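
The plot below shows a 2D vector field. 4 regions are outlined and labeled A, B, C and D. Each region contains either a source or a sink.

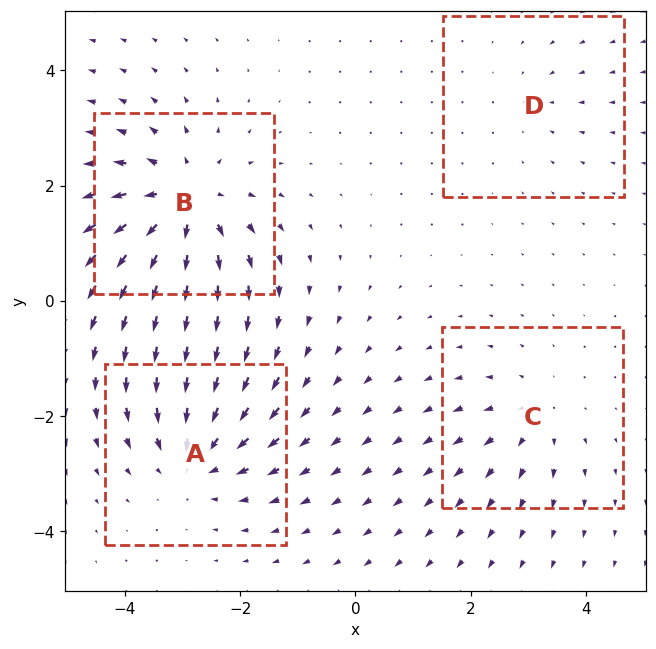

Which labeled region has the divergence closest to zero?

D

Divergence at each region's feature centre — A: about -5, B: about +7, C: about +3, D: about -2. Region D is closest to zero.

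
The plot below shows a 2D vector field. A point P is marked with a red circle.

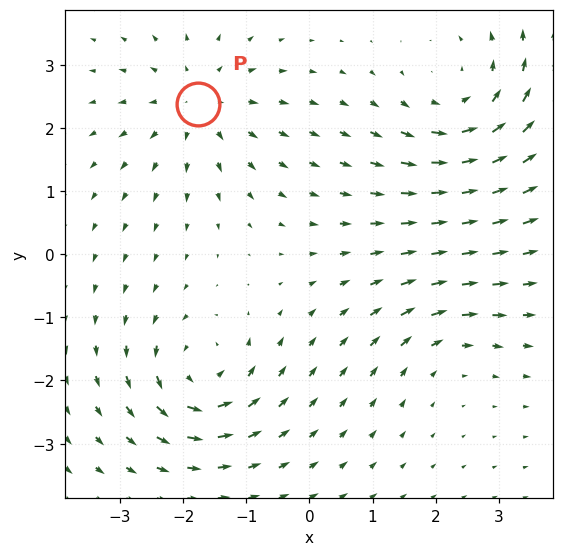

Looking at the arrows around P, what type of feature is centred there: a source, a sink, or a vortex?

source

At P (-1.8, 2.4) the arrows spread outward. Divergence about +4, curl ≈0 — positive divergence with near-zero curl is a source.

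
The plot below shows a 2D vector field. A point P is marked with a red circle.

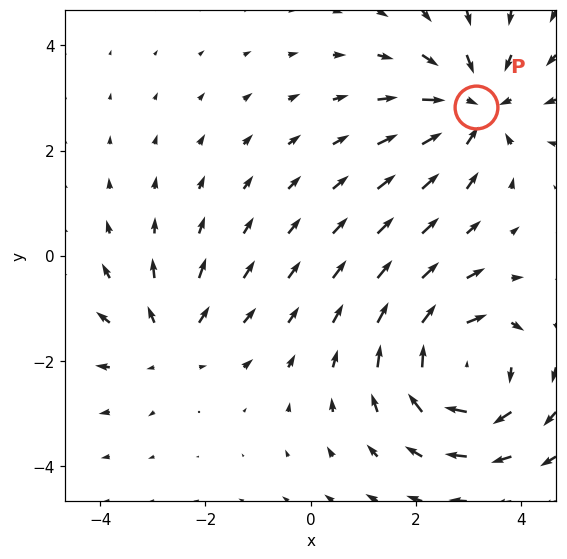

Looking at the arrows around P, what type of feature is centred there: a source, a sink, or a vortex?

sink

At P (3.1, 2.8) the arrows converge inward. Divergence about -4, curl ≈0 — negative divergence with near-zero curl is a sink.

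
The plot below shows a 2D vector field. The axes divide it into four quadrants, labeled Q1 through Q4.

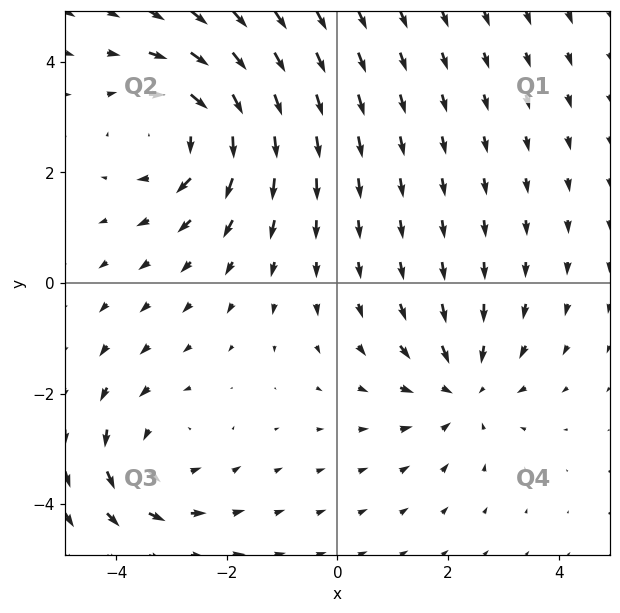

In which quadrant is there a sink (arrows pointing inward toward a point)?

Q4

The sink sits at approximately (2.3, -1.9), which lies in quadrant Q4. The divergence there is about -3, negative as expected for a sink.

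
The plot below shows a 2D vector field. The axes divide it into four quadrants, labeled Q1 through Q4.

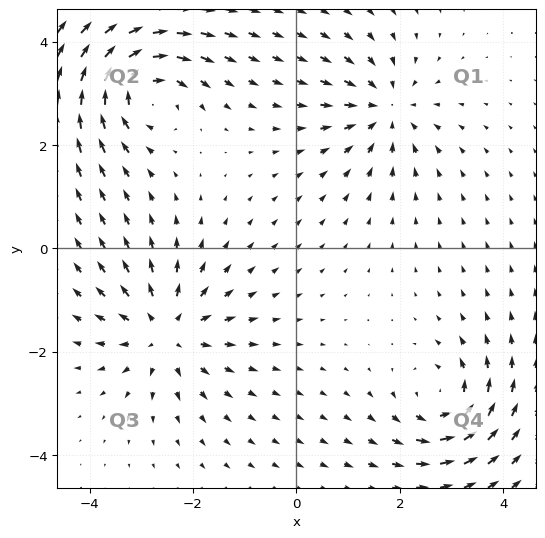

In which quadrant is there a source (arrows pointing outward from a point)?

The source sits at approximately (-2.5, -1.6), which lies in quadrant Q3. The divergence there is about +5, positive as expected for a source.

Q3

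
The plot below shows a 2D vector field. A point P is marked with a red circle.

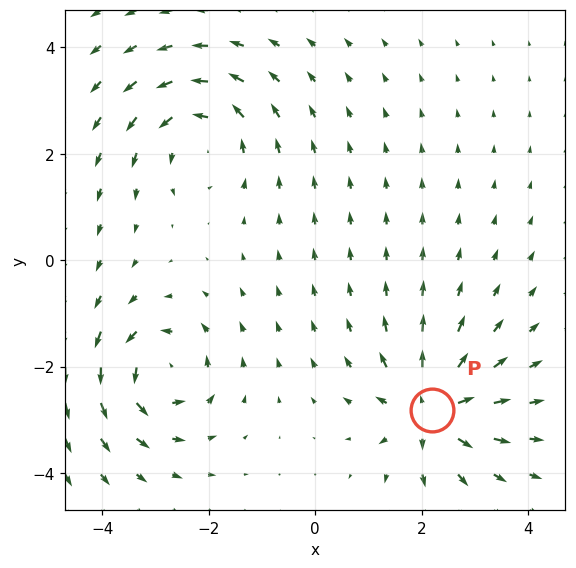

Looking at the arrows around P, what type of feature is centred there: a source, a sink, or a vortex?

source

At P (2.2, -2.8) the arrows spread outward. Divergence about +6, curl ≈0 — positive divergence with near-zero curl is a source.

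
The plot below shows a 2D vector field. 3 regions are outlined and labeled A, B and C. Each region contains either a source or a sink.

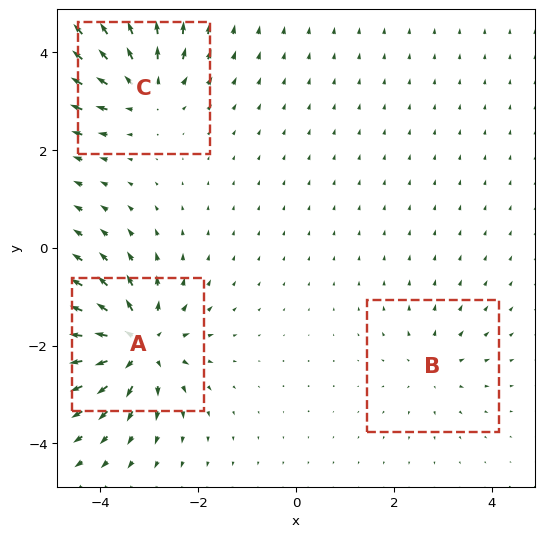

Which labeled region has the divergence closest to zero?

Divergence at each region's feature centre — A: about +6, B: about +3, C: about +4. Region B is closest to zero.

B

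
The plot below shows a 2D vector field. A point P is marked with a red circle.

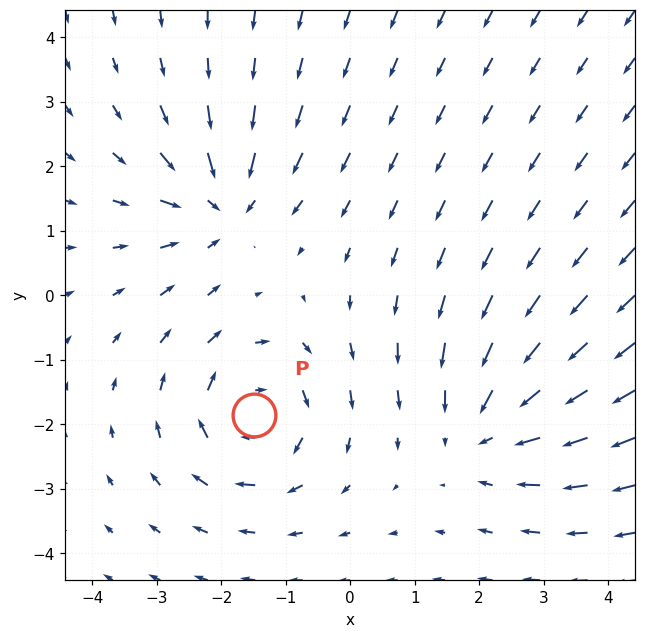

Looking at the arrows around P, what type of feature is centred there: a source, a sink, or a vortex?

vortex

At P (-1.5, -1.9) the arrows circulate clockwise. Divergence ≈0, curl about -3 — near-zero divergence with nonzero curl is a vortex.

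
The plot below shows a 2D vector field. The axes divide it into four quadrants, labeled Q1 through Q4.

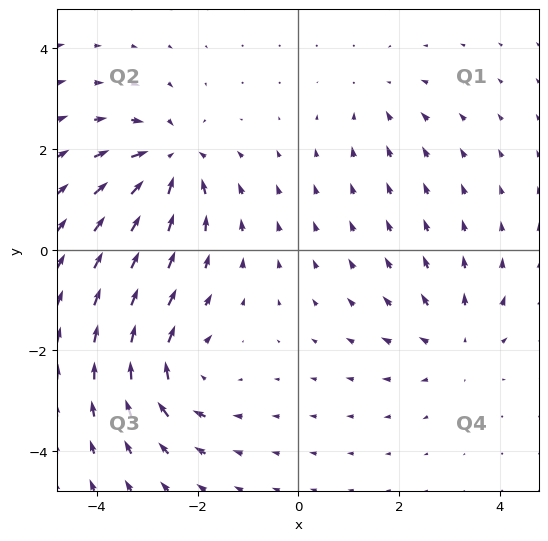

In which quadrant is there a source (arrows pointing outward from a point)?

Q4

The source sits at approximately (3.1, -1.9), which lies in quadrant Q4. The divergence there is about +3, positive as expected for a source.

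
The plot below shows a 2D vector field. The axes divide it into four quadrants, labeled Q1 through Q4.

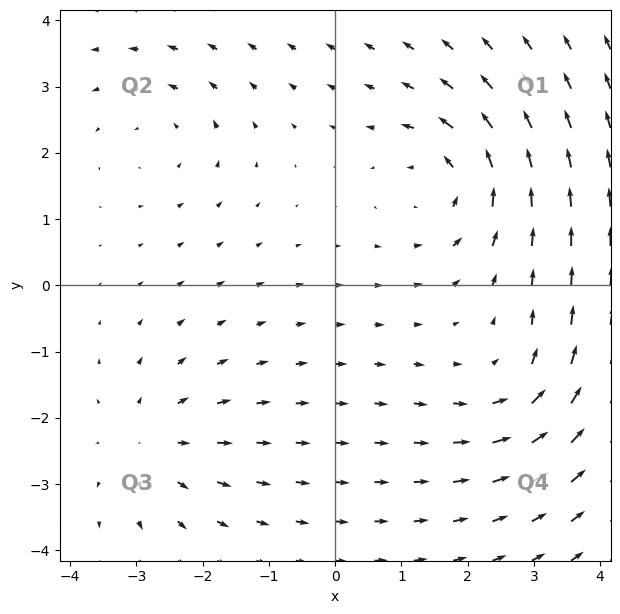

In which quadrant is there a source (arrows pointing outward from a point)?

Q3

The source sits at approximately (-2.8, -2.4), which lies in quadrant Q3. The divergence there is about +3, positive as expected for a source.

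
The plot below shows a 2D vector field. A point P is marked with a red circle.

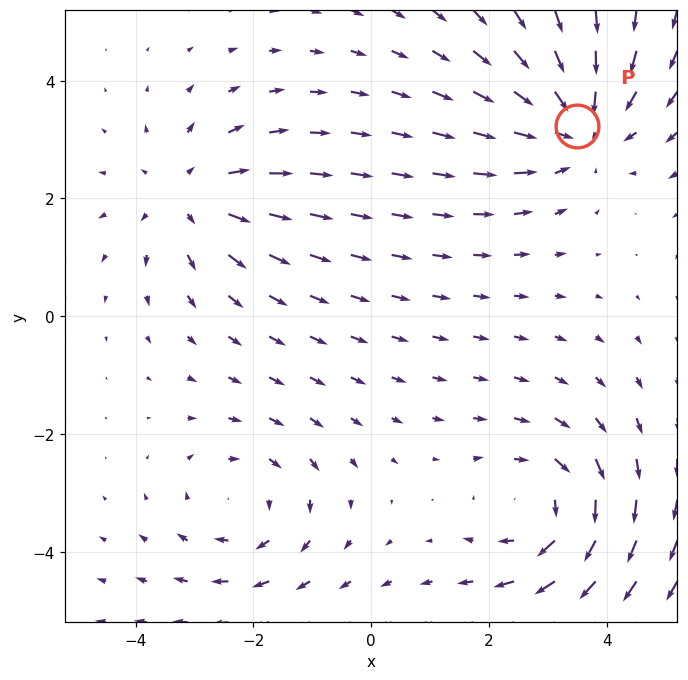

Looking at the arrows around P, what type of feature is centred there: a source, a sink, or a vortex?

sink

At P (3.5, 3.2) the arrows converge inward. Divergence about -4, curl ≈0 — negative divergence with near-zero curl is a sink.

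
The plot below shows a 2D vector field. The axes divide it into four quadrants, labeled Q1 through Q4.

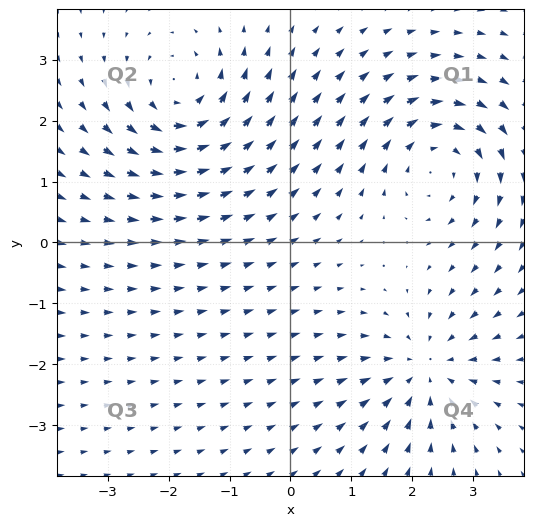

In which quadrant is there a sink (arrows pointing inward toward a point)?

Q4

The sink sits at approximately (2.2, -2.1), which lies in quadrant Q4. The divergence there is about -4, negative as expected for a sink.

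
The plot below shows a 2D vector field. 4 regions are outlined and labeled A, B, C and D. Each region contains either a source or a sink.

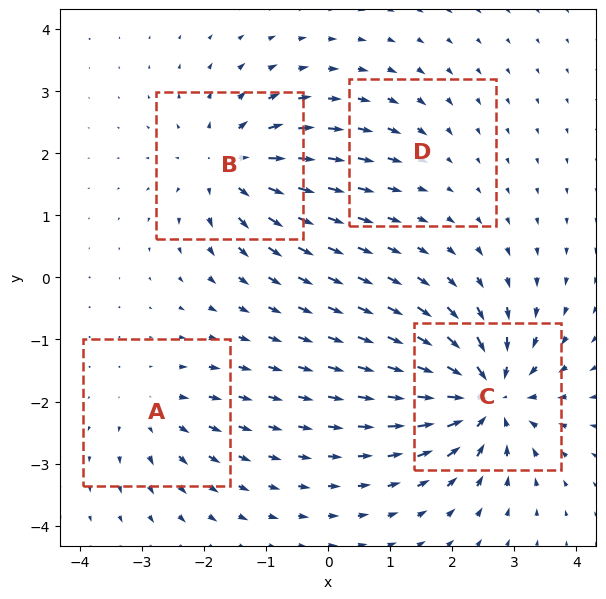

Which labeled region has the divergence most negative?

C

Divergence at each region's feature centre — A: about +4, B: about +6, C: about -9, D: about -2. Region C is most negative.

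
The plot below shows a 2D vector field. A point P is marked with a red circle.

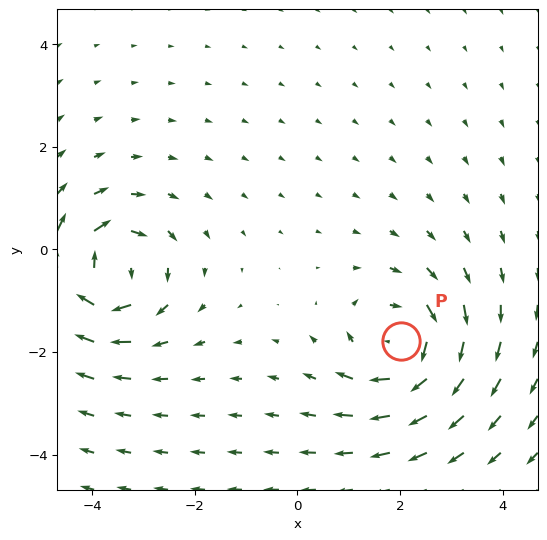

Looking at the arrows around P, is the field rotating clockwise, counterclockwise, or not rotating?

Near P at (2.0, -1.8) the arrows circulate clockwise. The curl (z-component) there is about -6; negative curl means clockwise rotation.

clockwise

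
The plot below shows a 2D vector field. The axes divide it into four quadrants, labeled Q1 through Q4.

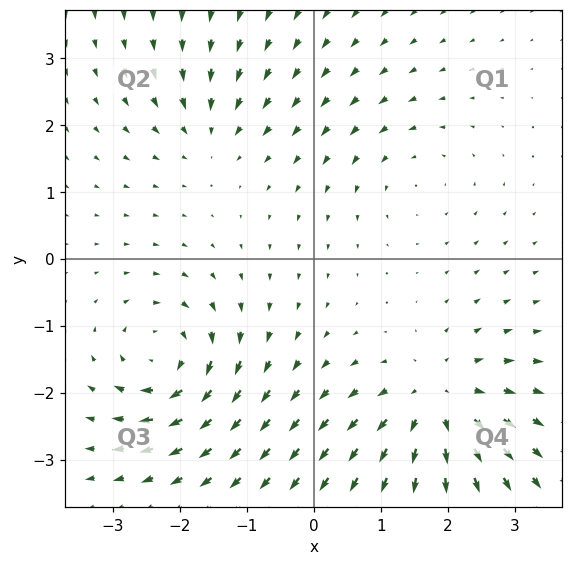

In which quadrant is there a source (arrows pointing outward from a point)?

The source sits at approximately (1.9, -2.1), which lies in quadrant Q4. The divergence there is about +5, positive as expected for a source.

Q4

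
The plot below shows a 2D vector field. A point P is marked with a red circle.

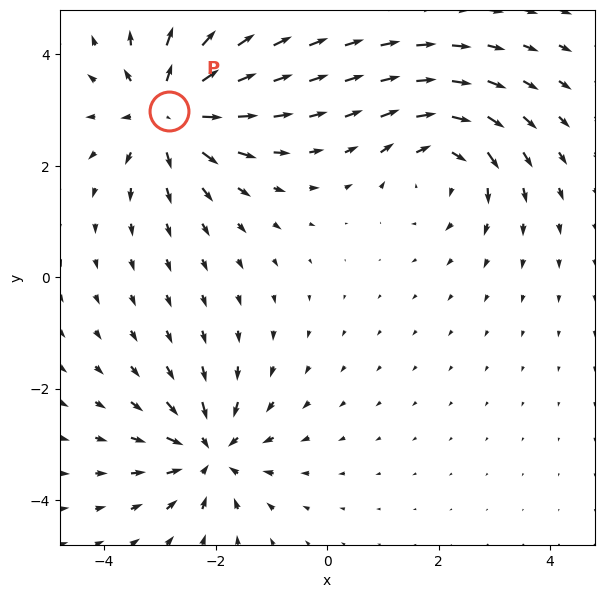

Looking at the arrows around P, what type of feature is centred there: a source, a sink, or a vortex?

source

At P (-2.8, 3.0) the arrows spread outward. Divergence about +5, curl ≈0 — positive divergence with near-zero curl is a source.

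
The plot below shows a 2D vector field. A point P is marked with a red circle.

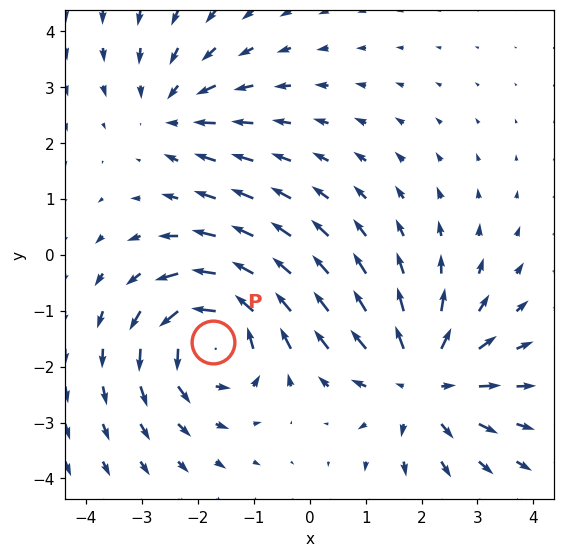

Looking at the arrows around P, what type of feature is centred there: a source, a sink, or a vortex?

At P (-1.7, -1.6) the arrows circulate counterclockwise. Divergence ≈0, curl about +6 — near-zero divergence with nonzero curl is a vortex.

vortex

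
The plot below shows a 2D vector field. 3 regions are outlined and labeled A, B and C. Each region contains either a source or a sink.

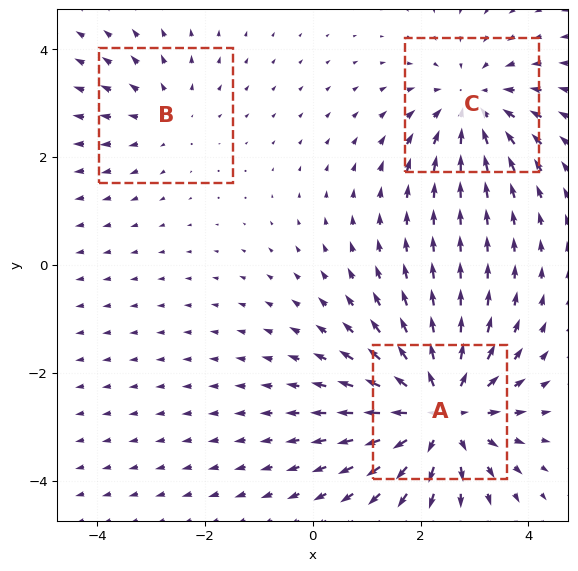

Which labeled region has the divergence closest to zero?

B

Divergence at each region's feature centre — A: about +5, B: about +2, C: about -3. Region B is closest to zero.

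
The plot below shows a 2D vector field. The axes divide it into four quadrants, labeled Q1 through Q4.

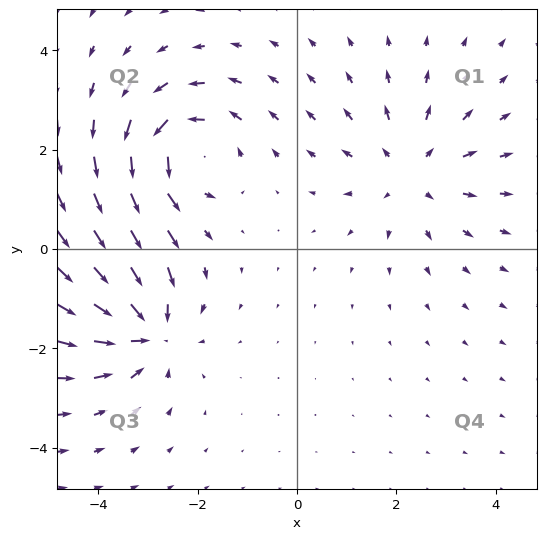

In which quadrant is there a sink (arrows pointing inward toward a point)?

The sink sits at approximately (-3.0, -1.7), which lies in quadrant Q3. The divergence there is about -3, negative as expected for a sink.

Q3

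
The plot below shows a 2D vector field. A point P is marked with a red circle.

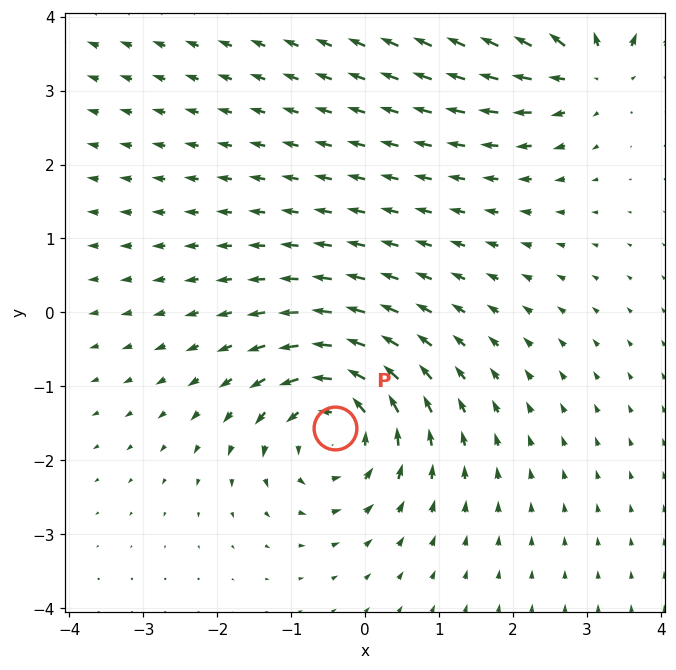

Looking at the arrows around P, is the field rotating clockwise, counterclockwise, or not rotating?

Near P at (-0.4, -1.6) the arrows circulate counterclockwise. The curl (z-component) there is about +4; positive curl means counterclockwise rotation.

counterclockwise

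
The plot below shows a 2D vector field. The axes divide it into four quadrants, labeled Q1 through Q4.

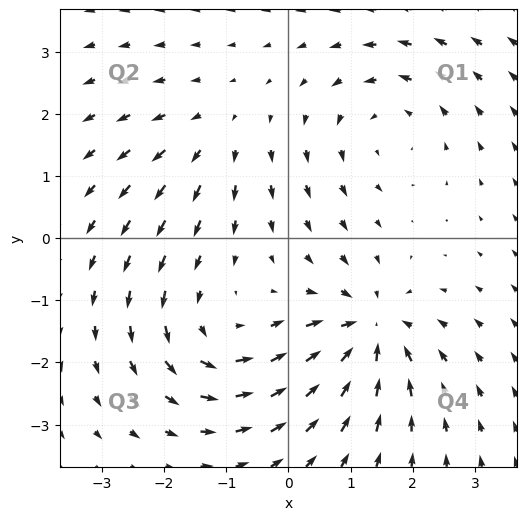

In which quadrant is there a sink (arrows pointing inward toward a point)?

The sink sits at approximately (1.3, -1.5), which lies in quadrant Q4. The divergence there is about -6, negative as expected for a sink.

Q4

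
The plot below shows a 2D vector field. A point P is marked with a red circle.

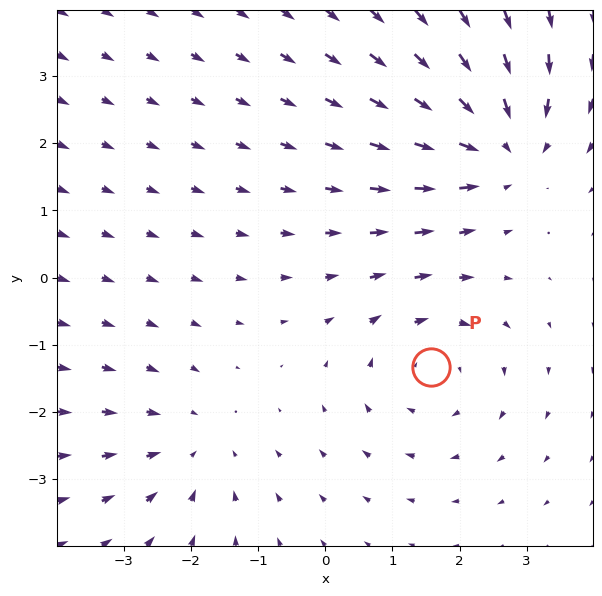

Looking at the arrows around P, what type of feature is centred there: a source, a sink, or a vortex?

vortex

At P (1.6, -1.3) the arrows circulate clockwise. Divergence ≈0, curl about -3 — near-zero divergence with nonzero curl is a vortex.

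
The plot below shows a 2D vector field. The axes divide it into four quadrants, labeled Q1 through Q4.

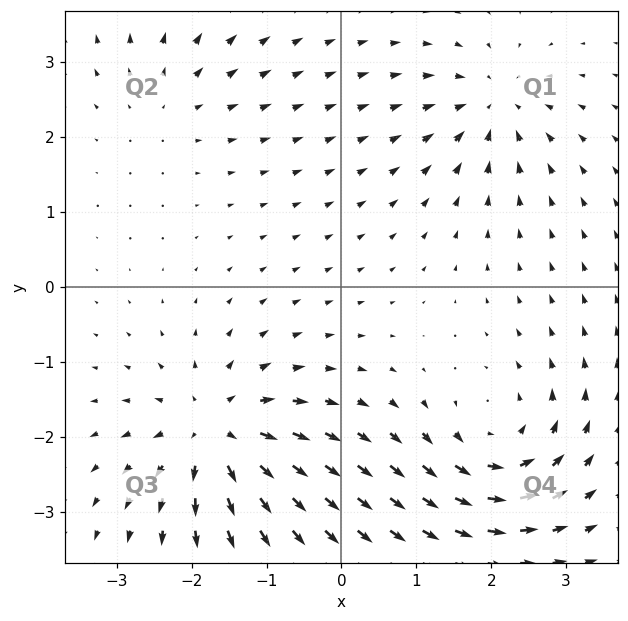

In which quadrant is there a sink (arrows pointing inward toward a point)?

The sink sits at approximately (2.0, 2.4), which lies in quadrant Q1. The divergence there is about -5, negative as expected for a sink.

Q1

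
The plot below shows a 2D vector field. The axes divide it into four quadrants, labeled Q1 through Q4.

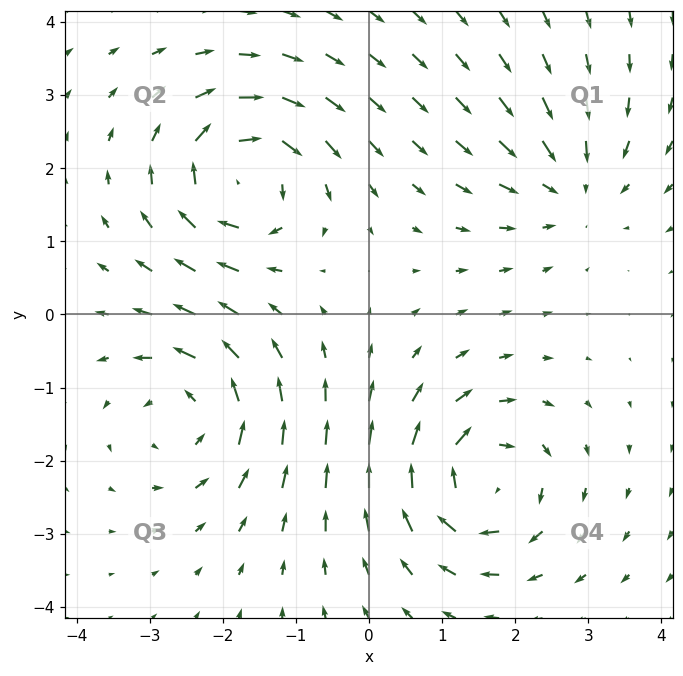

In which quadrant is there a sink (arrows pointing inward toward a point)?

The sink sits at approximately (2.8, 1.8), which lies in quadrant Q1. The divergence there is about -4, negative as expected for a sink.

Q1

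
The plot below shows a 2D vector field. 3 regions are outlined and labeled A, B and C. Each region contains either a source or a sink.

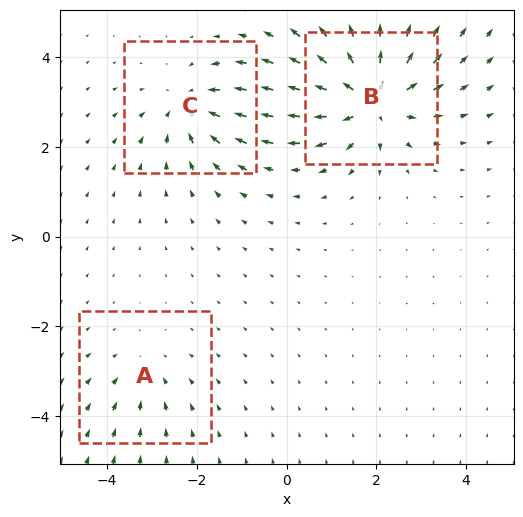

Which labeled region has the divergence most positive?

B

Divergence at each region's feature centre — A: about -2, B: about +6, C: about -4. Region B is most positive.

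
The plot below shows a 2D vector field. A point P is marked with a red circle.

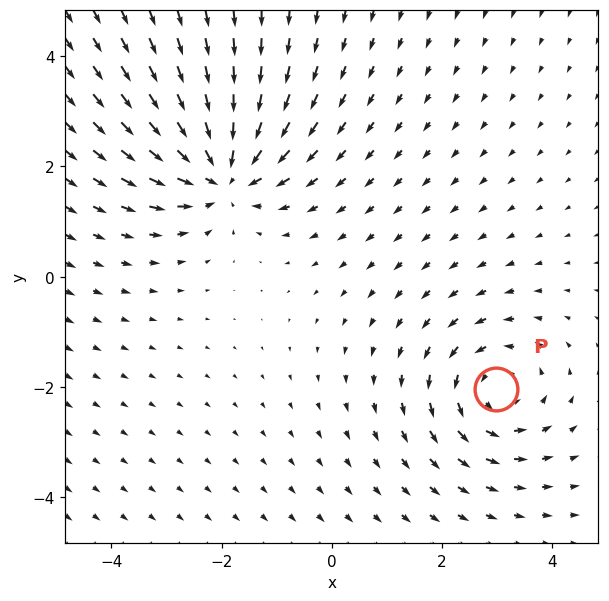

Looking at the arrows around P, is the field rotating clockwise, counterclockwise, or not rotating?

counterclockwise

Near P at (3.0, -2.0) the arrows circulate counterclockwise. The curl (z-component) there is about +3; positive curl means counterclockwise rotation.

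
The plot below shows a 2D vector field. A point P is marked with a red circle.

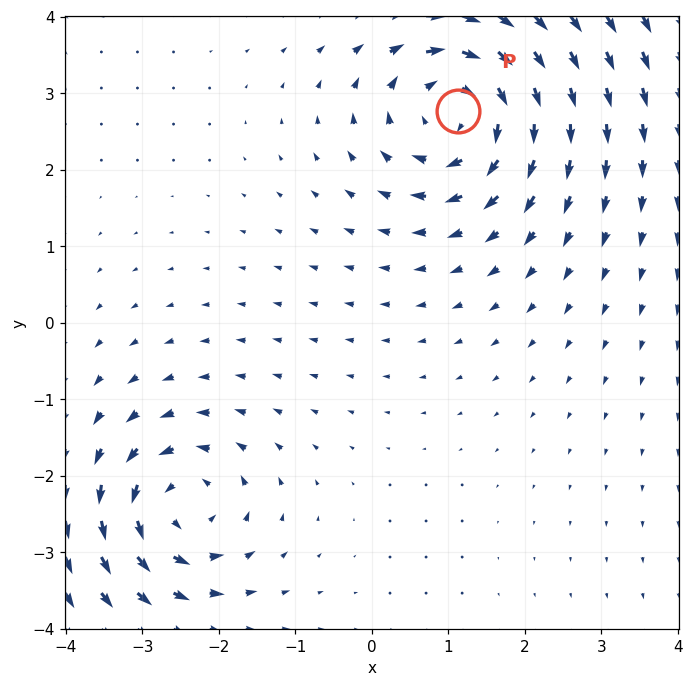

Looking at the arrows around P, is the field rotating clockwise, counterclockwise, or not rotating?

clockwise

Near P at (1.1, 2.8) the arrows circulate clockwise. The curl (z-component) there is about -4; negative curl means clockwise rotation.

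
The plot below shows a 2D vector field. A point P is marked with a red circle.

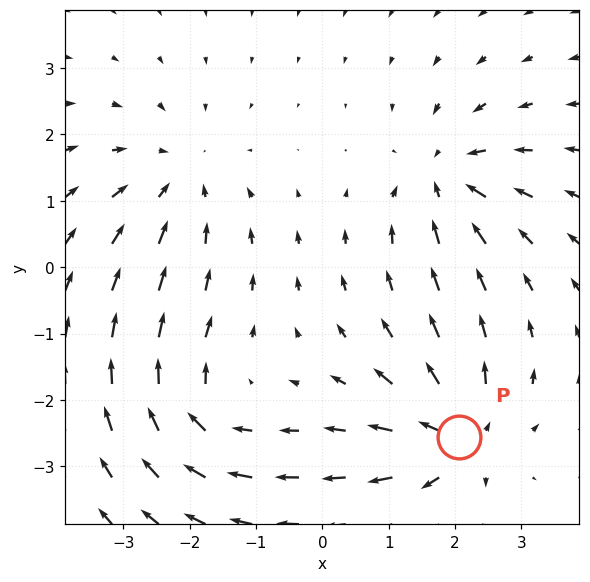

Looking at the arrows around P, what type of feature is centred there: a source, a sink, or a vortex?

At P (2.1, -2.6) the arrows spread outward. Divergence about +6, curl ≈0 — positive divergence with near-zero curl is a source.

source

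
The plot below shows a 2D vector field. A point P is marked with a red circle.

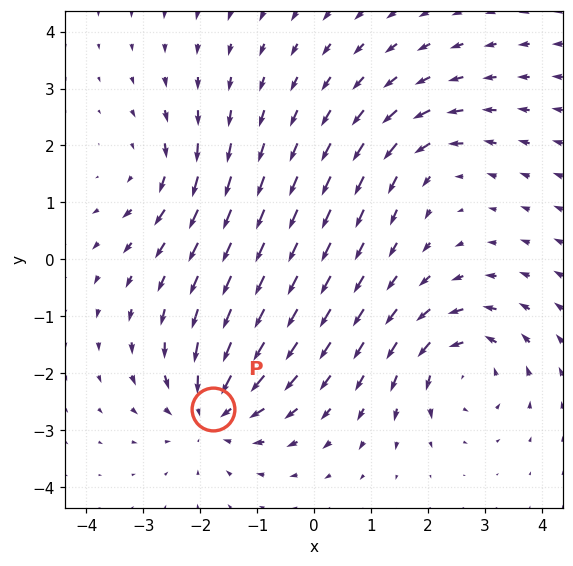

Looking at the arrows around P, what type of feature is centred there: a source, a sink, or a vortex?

sink

At P (-1.8, -2.6) the arrows converge inward. Divergence about -5, curl ≈0 — negative divergence with near-zero curl is a sink.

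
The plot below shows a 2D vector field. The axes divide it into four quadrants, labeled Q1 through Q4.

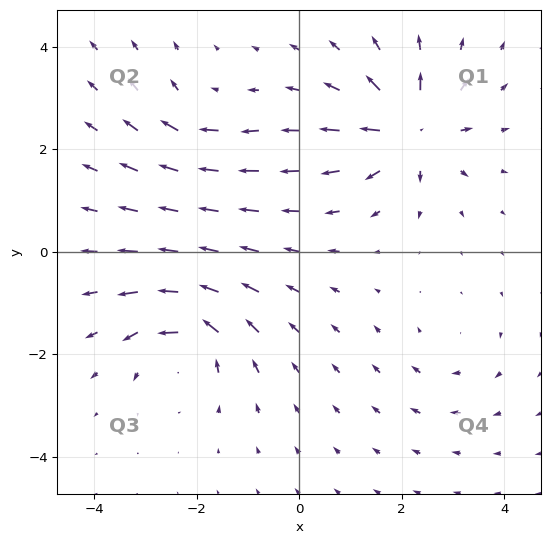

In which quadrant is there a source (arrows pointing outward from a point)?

The source sits at approximately (2.2, 2.4), which lies in quadrant Q1. The divergence there is about +7, positive as expected for a source.

Q1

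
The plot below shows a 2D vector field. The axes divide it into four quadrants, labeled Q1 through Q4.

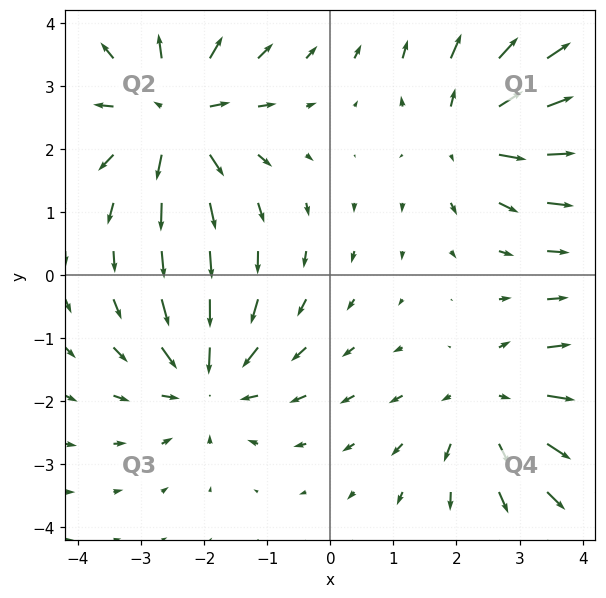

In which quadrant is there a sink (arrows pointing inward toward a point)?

Q3

The sink sits at approximately (-2.0, -1.6), which lies in quadrant Q3. The divergence there is about -5, negative as expected for a sink.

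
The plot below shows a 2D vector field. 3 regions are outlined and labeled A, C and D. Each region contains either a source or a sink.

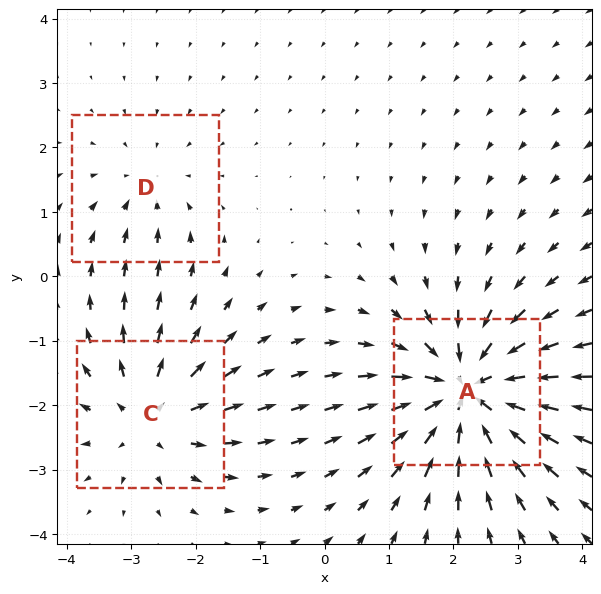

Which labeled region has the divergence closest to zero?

D

Divergence at each region's feature centre — A: about -6, C: about +4, D: about -2. Region D is closest to zero.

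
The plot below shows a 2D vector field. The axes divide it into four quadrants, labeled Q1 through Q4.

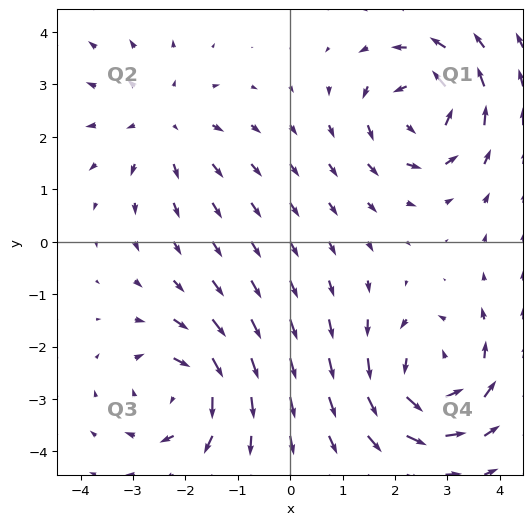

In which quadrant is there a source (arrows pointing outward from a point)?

Q2

The source sits at approximately (-2.4, 2.3), which lies in quadrant Q2. The divergence there is about +3, positive as expected for a source.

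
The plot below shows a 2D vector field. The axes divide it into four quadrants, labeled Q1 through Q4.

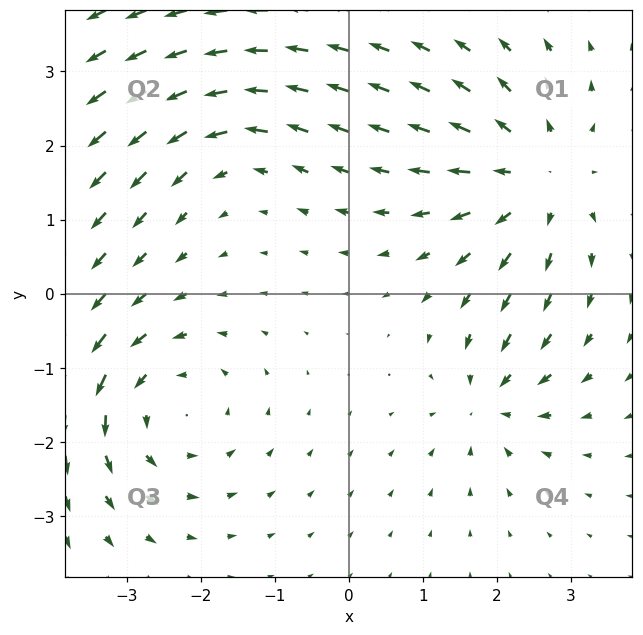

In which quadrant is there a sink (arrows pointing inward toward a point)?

The sink sits at approximately (1.9, -1.4), which lies in quadrant Q4. The divergence there is about -4, negative as expected for a sink.

Q4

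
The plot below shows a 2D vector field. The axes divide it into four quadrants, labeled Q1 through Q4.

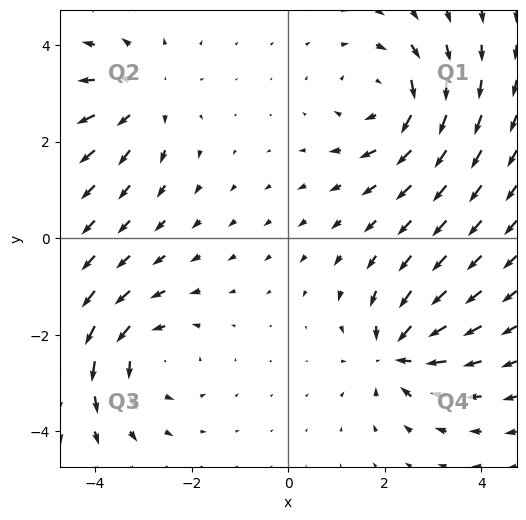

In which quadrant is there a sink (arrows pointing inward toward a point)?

Q4

The sink sits at approximately (2.3, -2.4), which lies in quadrant Q4. The divergence there is about -5, negative as expected for a sink.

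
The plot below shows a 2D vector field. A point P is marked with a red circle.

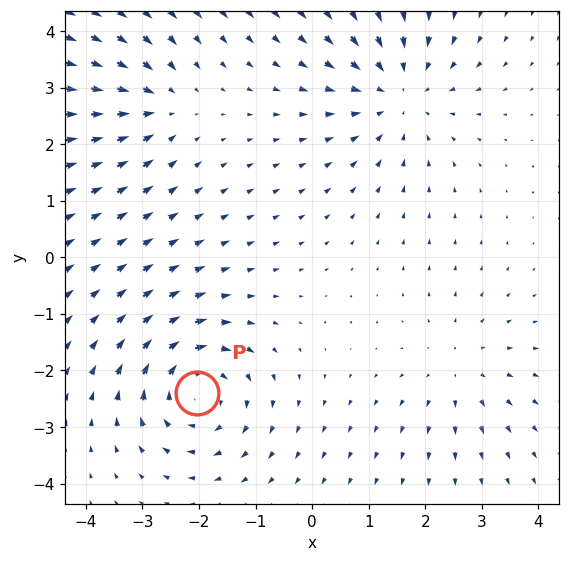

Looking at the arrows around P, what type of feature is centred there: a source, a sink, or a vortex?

At P (-2.0, -2.4) the arrows circulate clockwise. Divergence ≈0, curl about -5 — near-zero divergence with nonzero curl is a vortex.

vortex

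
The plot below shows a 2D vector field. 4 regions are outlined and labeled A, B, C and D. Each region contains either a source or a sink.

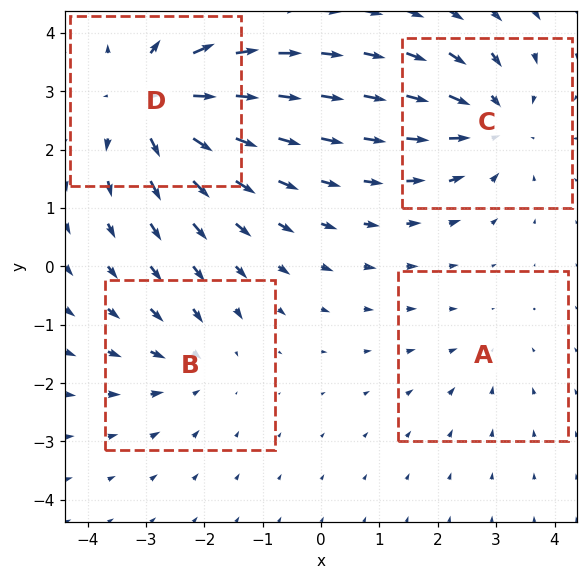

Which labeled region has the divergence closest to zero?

A

Divergence at each region's feature centre — A: about -2, B: about -3, C: about -5, D: about +6. Region A is closest to zero.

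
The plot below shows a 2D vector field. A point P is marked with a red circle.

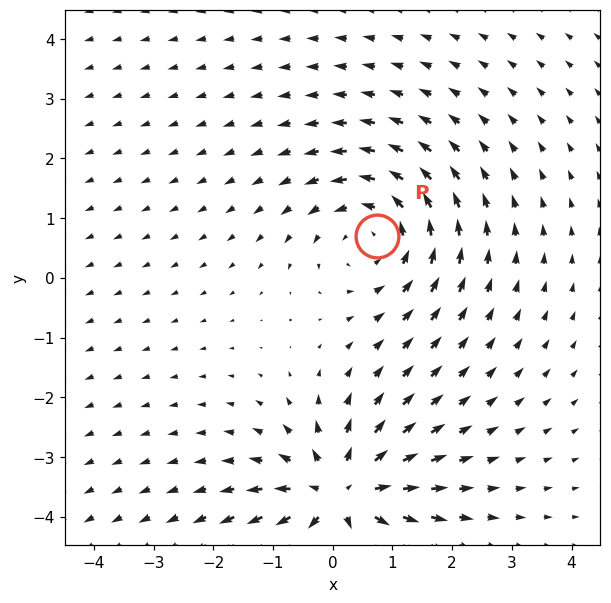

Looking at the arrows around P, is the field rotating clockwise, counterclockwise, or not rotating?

Near P at (0.7, 0.7) the arrows circulate counterclockwise. The curl (z-component) there is about +4; positive curl means counterclockwise rotation.

counterclockwise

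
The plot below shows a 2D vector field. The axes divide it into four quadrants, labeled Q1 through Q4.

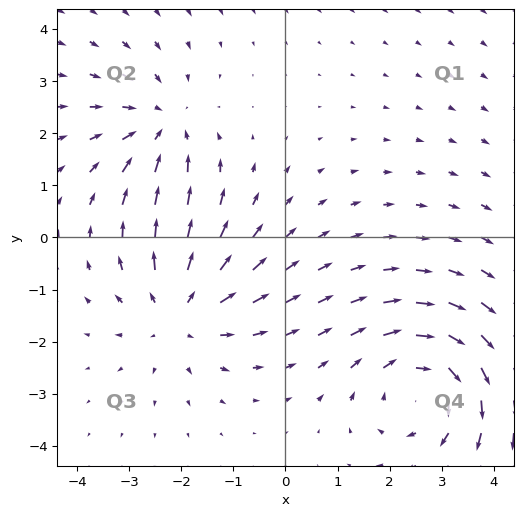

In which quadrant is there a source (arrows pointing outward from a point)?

The source sits at approximately (-2.0, -1.4), which lies in quadrant Q3. The divergence there is about +3, positive as expected for a source.

Q3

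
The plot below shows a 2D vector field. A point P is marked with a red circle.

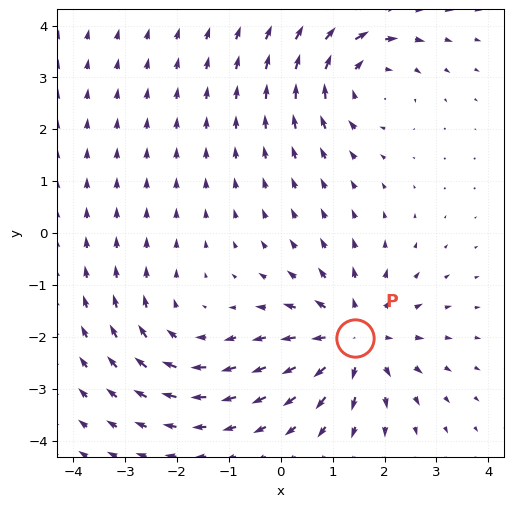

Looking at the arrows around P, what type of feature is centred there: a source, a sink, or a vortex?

At P (1.4, -2.0) the arrows spread outward. Divergence about +5, curl ≈0 — positive divergence with near-zero curl is a source.

source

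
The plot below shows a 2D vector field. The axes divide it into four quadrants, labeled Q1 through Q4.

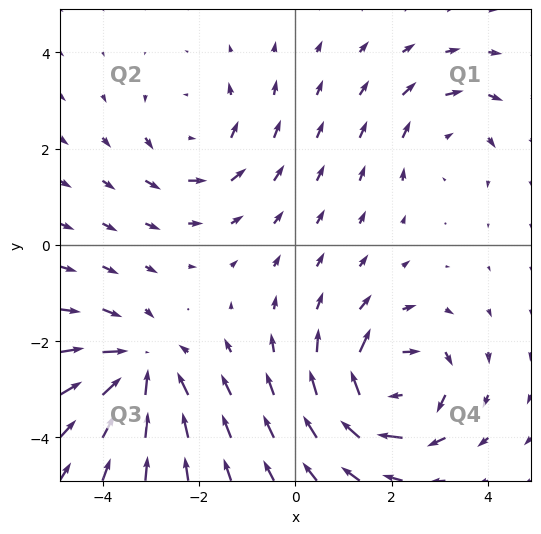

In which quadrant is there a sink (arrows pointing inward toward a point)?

The sink sits at approximately (-3.2, -2.6), which lies in quadrant Q3. The divergence there is about -4, negative as expected for a sink.

Q3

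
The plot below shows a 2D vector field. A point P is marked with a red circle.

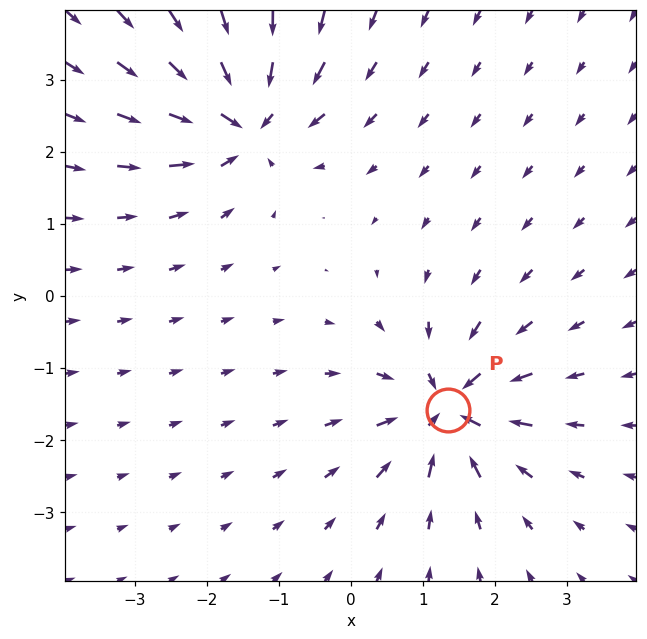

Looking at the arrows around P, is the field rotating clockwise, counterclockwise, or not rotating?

Near P at (1.4, -1.6) the arrows show no circulation. The curl there is ≈0.

not rotating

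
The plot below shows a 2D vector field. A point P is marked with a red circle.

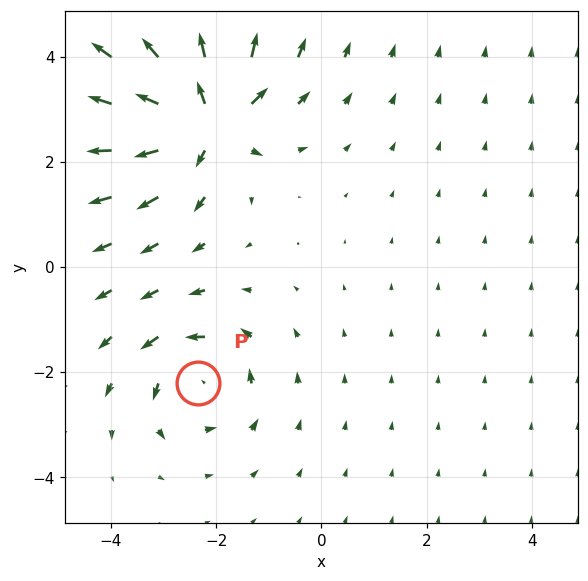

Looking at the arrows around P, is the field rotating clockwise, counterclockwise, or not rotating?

counterclockwise

Near P at (-2.4, -2.2) the arrows circulate counterclockwise. The curl (z-component) there is about +4; positive curl means counterclockwise rotation.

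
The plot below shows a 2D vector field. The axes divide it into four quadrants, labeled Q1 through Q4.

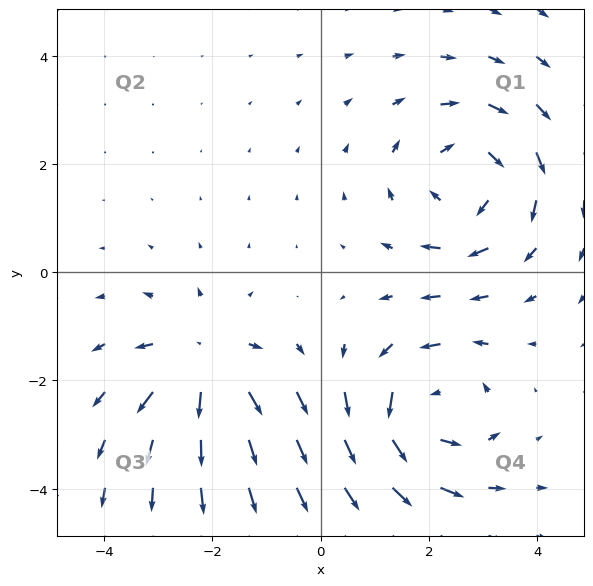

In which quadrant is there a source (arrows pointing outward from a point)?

Q3

The source sits at approximately (-2.1, -1.7), which lies in quadrant Q3. The divergence there is about +5, positive as expected for a source.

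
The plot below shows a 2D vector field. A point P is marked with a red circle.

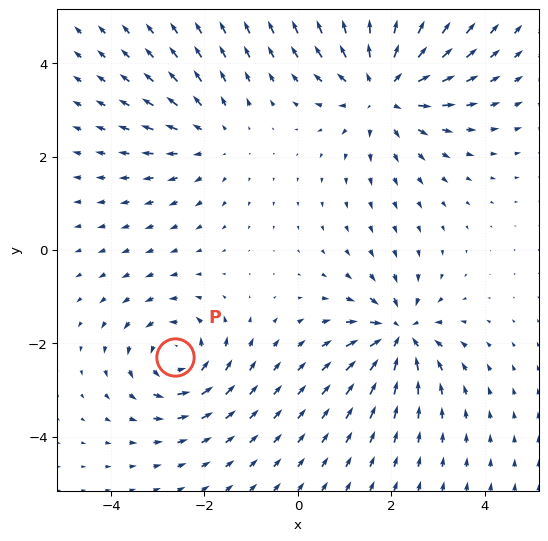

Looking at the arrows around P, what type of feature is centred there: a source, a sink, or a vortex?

vortex

At P (-2.6, -2.3) the arrows circulate counterclockwise. Divergence ≈0, curl about +4 — near-zero divergence with nonzero curl is a vortex.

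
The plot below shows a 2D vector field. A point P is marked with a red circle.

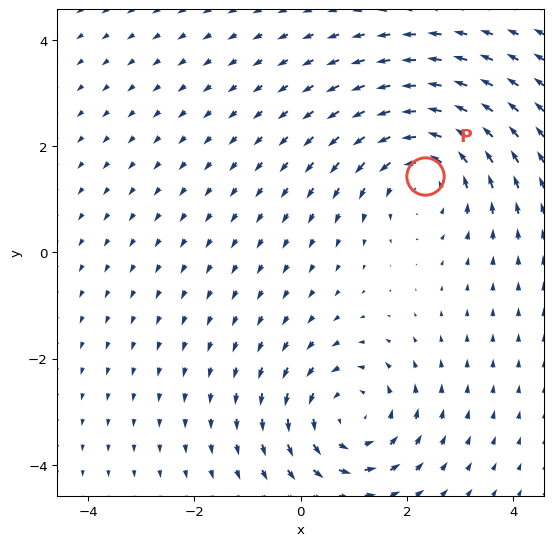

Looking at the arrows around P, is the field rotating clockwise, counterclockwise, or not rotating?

Near P at (2.3, 1.4) the arrows circulate counterclockwise. The curl (z-component) there is about +3; positive curl means counterclockwise rotation.

counterclockwise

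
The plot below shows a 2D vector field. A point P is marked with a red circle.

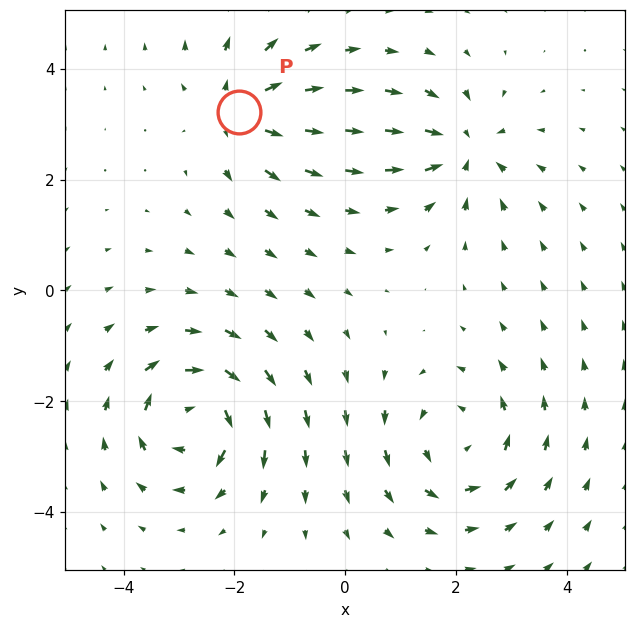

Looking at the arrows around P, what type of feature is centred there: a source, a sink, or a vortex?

source

At P (-1.9, 3.2) the arrows spread outward. Divergence about +4, curl ≈0 — positive divergence with near-zero curl is a source.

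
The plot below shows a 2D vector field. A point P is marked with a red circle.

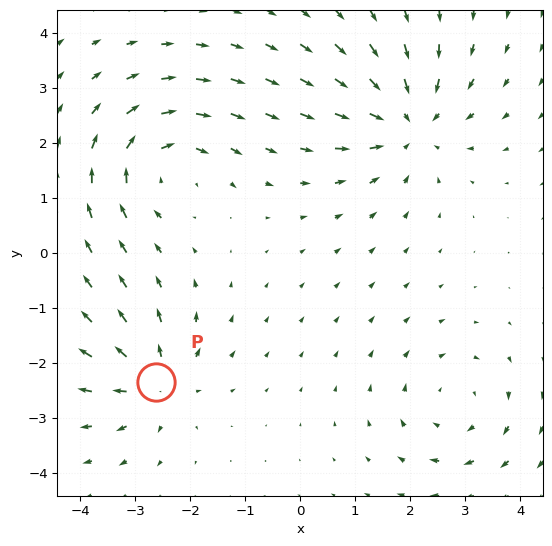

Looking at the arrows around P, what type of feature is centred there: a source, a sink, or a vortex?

At P (-2.6, -2.4) the arrows spread outward. Divergence about +4, curl ≈0 — positive divergence with near-zero curl is a source.

source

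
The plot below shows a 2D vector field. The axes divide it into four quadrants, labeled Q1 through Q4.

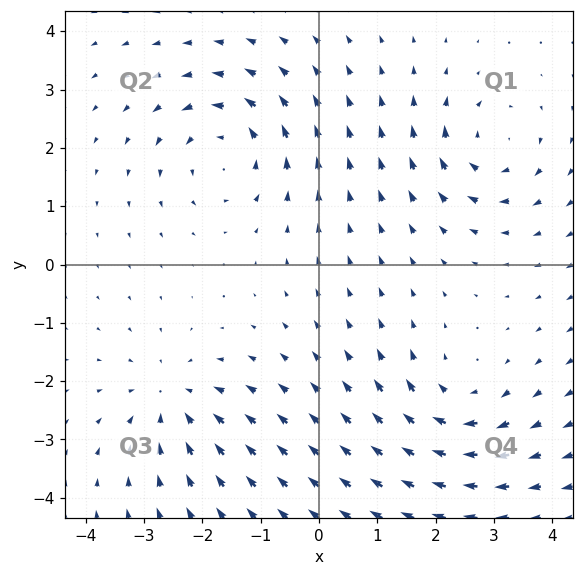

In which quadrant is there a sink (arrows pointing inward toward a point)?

Q3

The sink sits at approximately (-2.5, -2.3), which lies in quadrant Q3. The divergence there is about -4, negative as expected for a sink.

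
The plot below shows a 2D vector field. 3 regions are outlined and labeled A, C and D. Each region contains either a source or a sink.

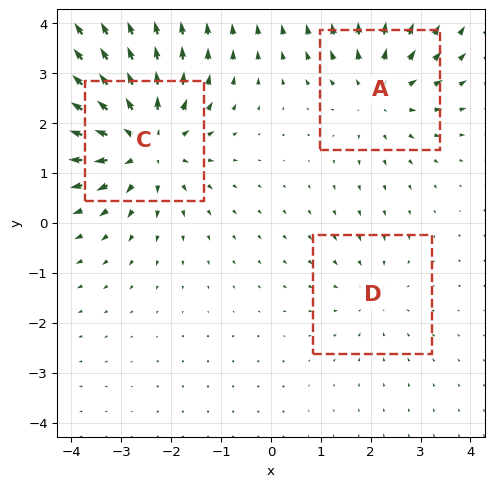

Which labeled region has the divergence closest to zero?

Divergence at each region's feature centre — A: about +3, C: about +4, D: about -2. Region D is closest to zero.

D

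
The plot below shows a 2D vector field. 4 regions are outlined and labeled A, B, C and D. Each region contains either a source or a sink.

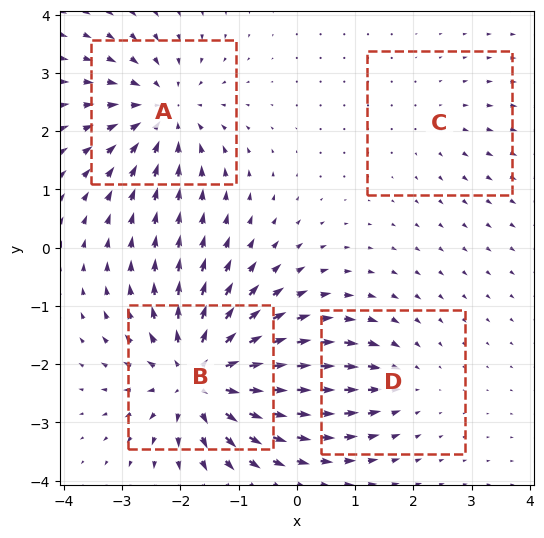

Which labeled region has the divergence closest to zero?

Divergence at each region's feature centre — A: about -5, B: about +8, C: about +2, D: about -3. Region C is closest to zero.

C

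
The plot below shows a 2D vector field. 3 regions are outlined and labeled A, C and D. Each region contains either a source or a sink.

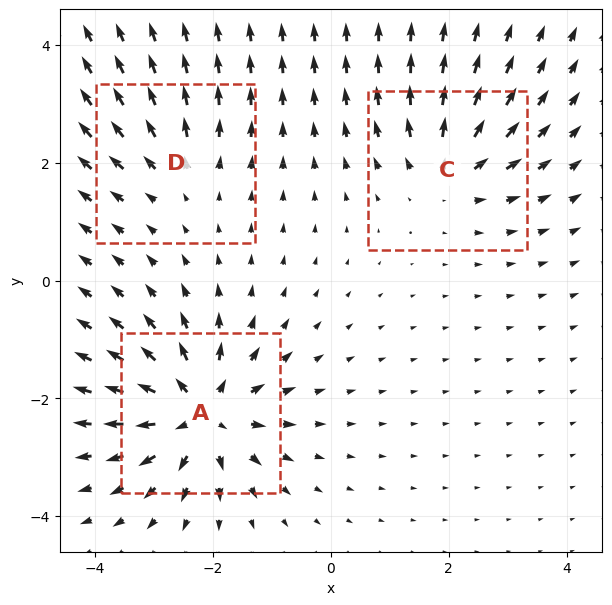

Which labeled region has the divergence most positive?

A

Divergence at each region's feature centre — A: about +6, C: about +4, D: about +3. Region A is most positive.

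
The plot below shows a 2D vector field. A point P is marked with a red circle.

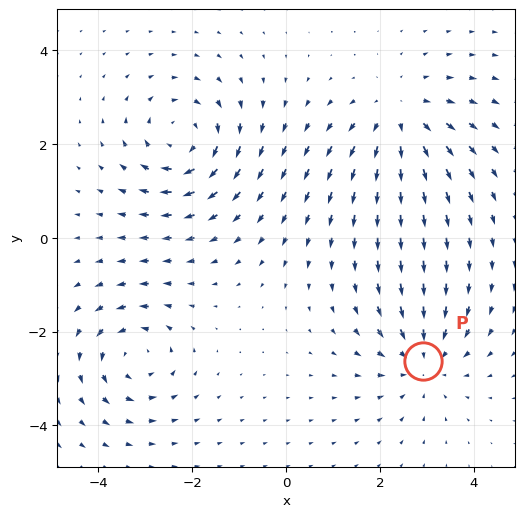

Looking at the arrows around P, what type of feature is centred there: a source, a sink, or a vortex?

At P (2.9, -2.6) the arrows converge inward. Divergence about -4, curl ≈0 — negative divergence with near-zero curl is a sink.

sink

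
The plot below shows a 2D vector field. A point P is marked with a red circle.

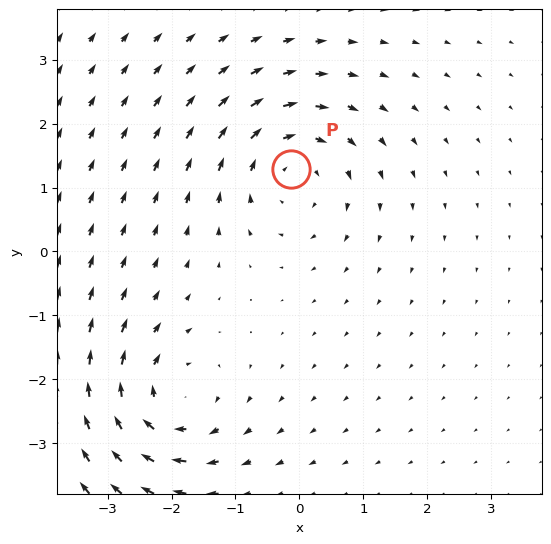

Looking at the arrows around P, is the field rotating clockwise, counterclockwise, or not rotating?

Near P at (-0.1, 1.3) the arrows circulate clockwise. The curl (z-component) there is about -4; negative curl means clockwise rotation.

clockwise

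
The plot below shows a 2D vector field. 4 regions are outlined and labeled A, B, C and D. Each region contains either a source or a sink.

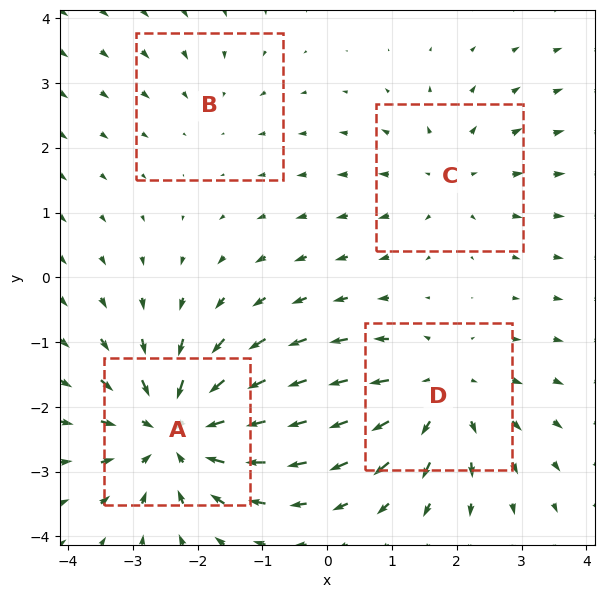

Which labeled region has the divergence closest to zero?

Divergence at each region's feature centre — A: about -6, B: about -2, C: about +3, D: about +4. Region B is closest to zero.

B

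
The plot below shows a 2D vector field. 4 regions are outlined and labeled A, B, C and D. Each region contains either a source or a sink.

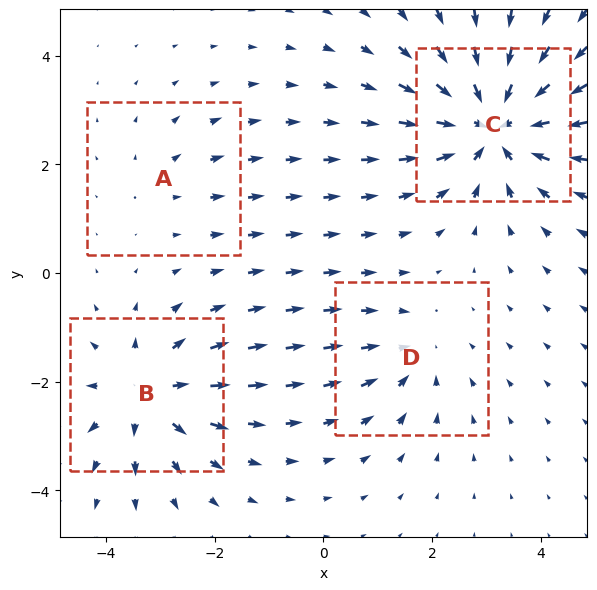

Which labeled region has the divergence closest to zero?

A

Divergence at each region's feature centre — A: about +2, B: about +4, C: about -6, D: about -3. Region A is closest to zero.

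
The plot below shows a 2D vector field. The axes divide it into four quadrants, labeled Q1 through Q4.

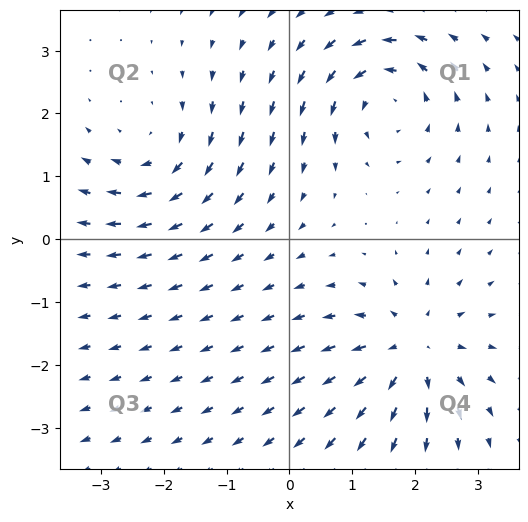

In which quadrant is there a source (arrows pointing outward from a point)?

Q4

The source sits at approximately (2.0, -1.8), which lies in quadrant Q4. The divergence there is about +4, positive as expected for a source.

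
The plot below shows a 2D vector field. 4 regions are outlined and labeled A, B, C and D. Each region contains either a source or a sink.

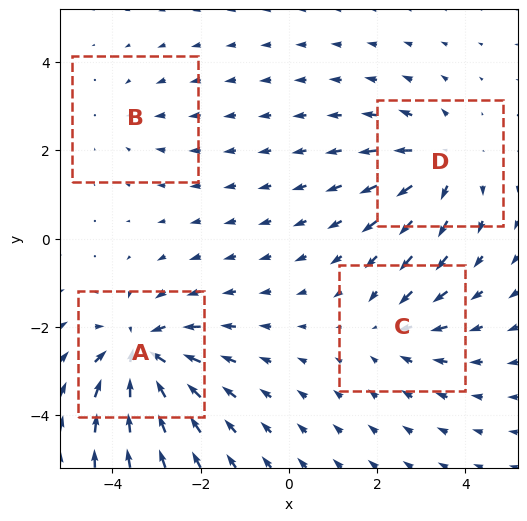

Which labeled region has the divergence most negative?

Divergence at each region's feature centre — A: about -6, B: about -2, C: about -3, D: about +4. Region A is most negative.

A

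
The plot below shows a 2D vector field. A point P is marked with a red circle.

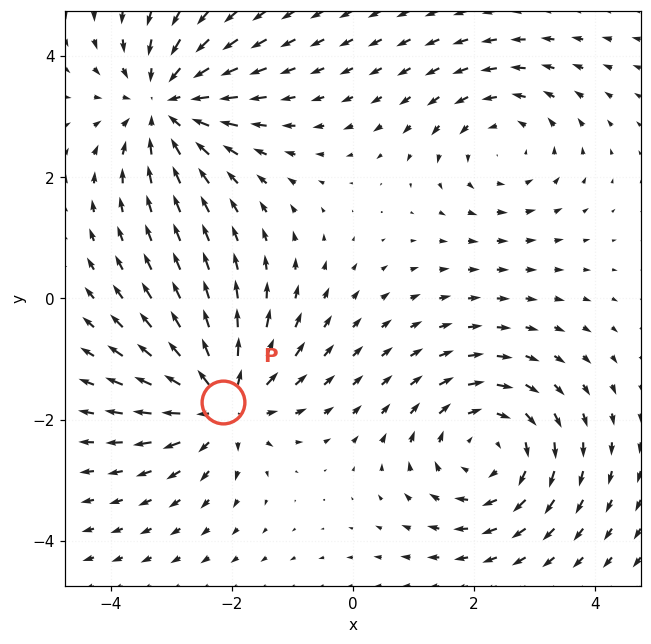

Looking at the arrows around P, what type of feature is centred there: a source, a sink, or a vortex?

source

At P (-2.1, -1.7) the arrows spread outward. Divergence about +4, curl ≈0 — positive divergence with near-zero curl is a source.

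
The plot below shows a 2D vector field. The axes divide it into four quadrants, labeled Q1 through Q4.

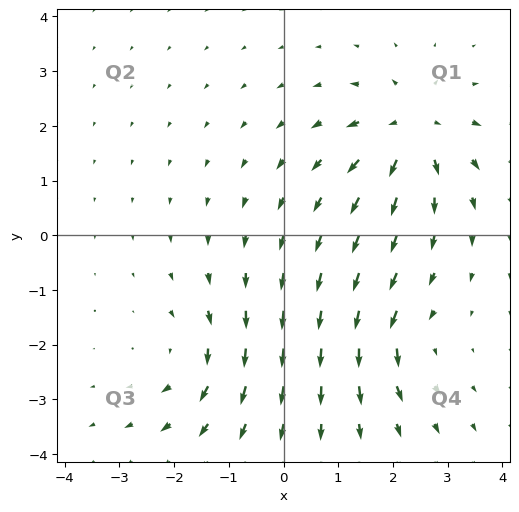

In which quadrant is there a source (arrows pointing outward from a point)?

Q1

The source sits at approximately (2.3, 1.9), which lies in quadrant Q1. The divergence there is about +5, positive as expected for a source.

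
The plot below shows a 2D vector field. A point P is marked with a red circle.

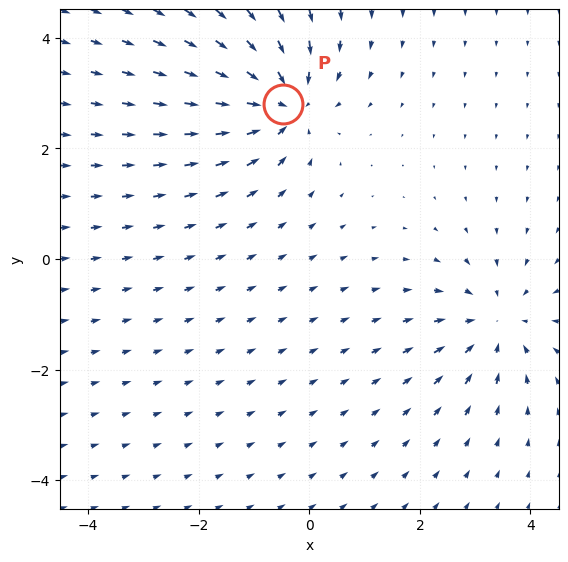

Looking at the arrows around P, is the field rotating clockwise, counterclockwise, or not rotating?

not rotating

Near P at (-0.5, 2.8) the arrows show no circulation. The curl there is ≈0.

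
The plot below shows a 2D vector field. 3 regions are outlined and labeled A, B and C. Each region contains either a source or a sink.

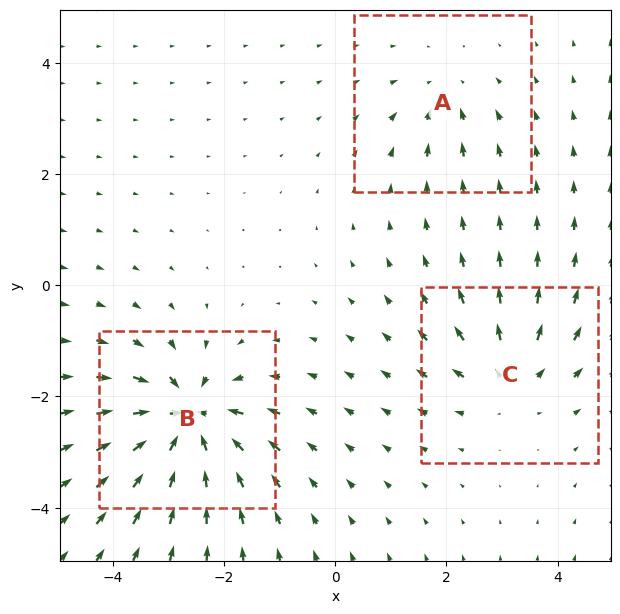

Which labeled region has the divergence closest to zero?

A

Divergence at each region's feature centre — A: about -3, B: about -7, C: about +4. Region A is closest to zero.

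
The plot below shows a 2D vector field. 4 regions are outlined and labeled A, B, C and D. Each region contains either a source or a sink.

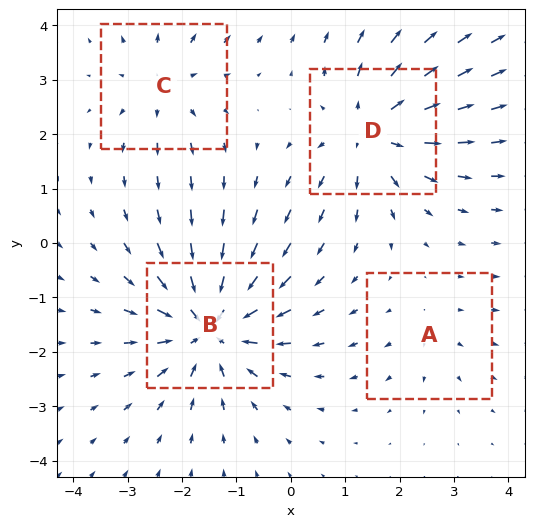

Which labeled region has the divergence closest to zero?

A

Divergence at each region's feature centre — A: about +2, B: about -6, C: about +3, D: about +5. Region A is closest to zero.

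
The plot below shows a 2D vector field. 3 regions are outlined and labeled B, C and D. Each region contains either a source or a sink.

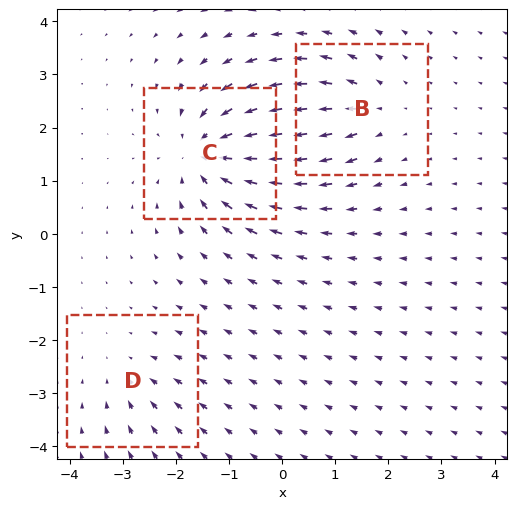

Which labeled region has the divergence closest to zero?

Divergence at each region's feature centre — B: about +3, C: about -6, D: about -2. Region D is closest to zero.

D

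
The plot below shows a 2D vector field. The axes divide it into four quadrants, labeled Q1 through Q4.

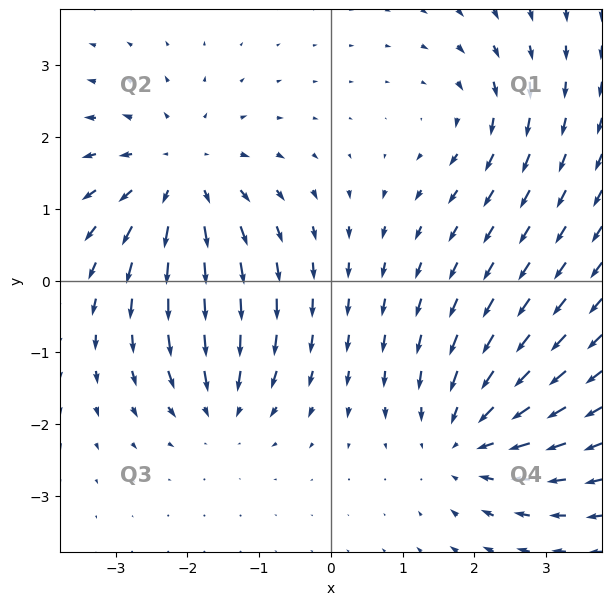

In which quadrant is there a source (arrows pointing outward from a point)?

Q2

The source sits at approximately (-2.1, 1.4), which lies in quadrant Q2. The divergence there is about +4, positive as expected for a source.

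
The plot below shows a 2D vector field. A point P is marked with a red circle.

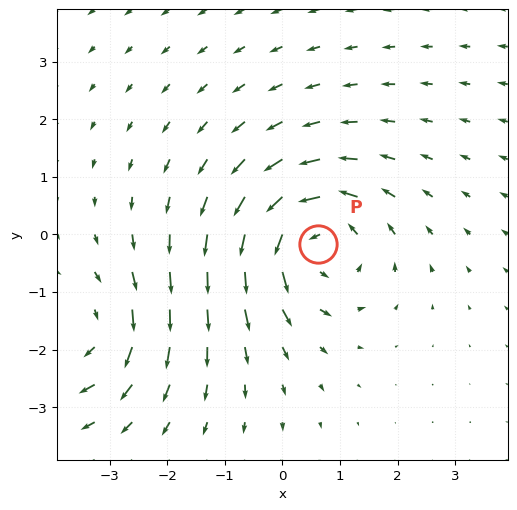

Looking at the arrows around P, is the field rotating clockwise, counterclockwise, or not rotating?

counterclockwise

Near P at (0.6, -0.2) the arrows circulate counterclockwise. The curl (z-component) there is about +5; positive curl means counterclockwise rotation.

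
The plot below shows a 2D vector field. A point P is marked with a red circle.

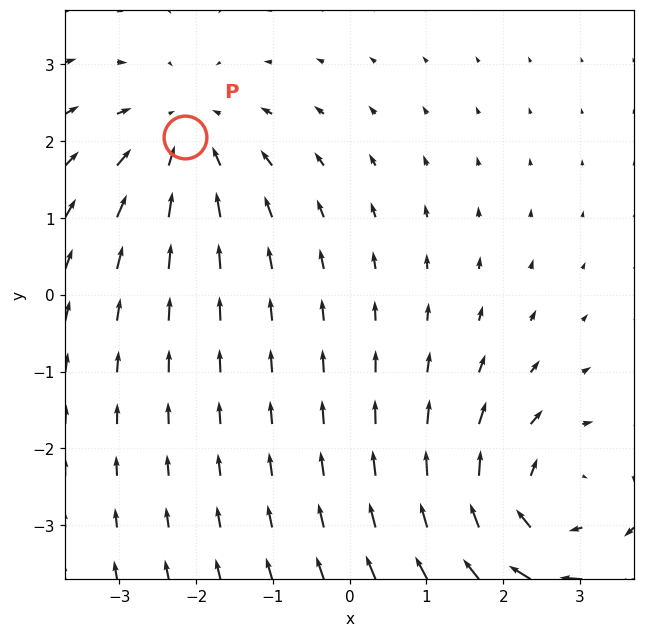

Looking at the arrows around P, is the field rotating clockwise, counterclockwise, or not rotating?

not rotating

Near P at (-2.2, 2.1) the arrows show no circulation. The curl there is ≈0.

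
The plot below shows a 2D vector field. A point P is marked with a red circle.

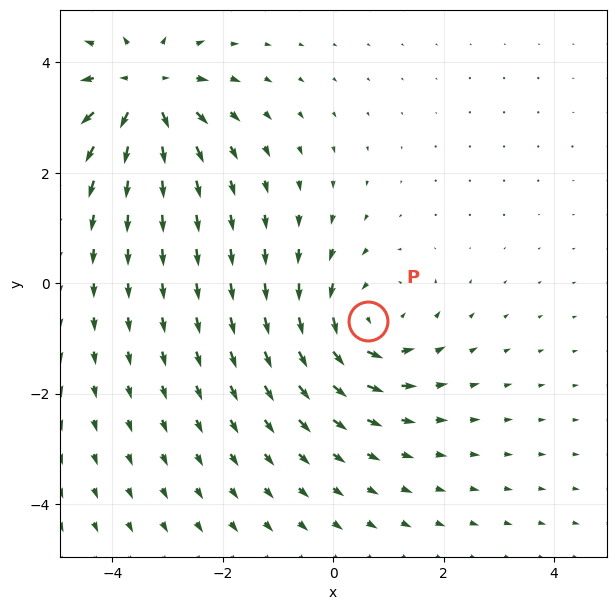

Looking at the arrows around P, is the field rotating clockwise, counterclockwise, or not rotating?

counterclockwise

Near P at (0.6, -0.7) the arrows circulate counterclockwise. The curl (z-component) there is about +4; positive curl means counterclockwise rotation.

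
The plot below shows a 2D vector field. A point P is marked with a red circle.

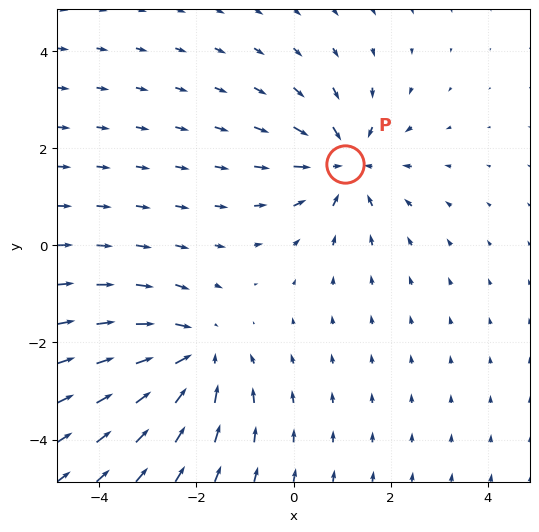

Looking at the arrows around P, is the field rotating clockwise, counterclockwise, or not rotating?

not rotating

Near P at (1.1, 1.7) the arrows show no circulation. The curl there is ≈0.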